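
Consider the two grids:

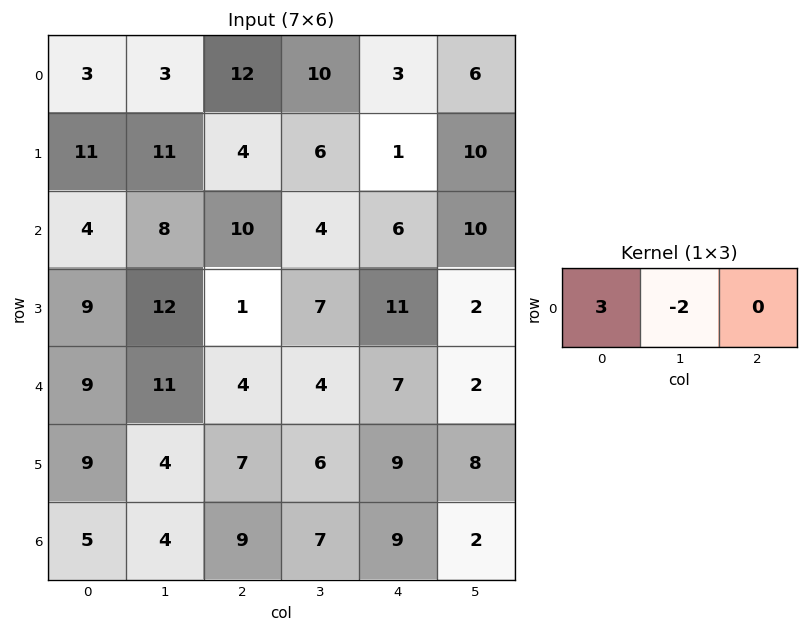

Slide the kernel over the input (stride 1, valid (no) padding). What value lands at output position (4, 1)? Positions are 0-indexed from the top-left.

25

The receptive field on the input at this output position is [11 4 4]. Elementwise product with the kernel and sum: 11·3 + 4·-2.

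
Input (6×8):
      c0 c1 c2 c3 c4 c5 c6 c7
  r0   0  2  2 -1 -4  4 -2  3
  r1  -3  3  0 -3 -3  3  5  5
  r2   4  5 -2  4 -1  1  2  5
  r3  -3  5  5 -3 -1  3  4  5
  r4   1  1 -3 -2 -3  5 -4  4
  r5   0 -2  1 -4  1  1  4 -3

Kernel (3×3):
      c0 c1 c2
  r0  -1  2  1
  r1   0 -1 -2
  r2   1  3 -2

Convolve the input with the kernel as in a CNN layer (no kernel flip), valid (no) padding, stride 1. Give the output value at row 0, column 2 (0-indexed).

The receptive field on the input at this output position is [2 -1 -4 / 0 -3 -3 / -2 4 -1]. Elementwise product with the kernel and sum: 2·-1 + -1·2 + -4·1 + -3·-1 + -3·-2 + -2·1 + 4·3 + -1·-2.

13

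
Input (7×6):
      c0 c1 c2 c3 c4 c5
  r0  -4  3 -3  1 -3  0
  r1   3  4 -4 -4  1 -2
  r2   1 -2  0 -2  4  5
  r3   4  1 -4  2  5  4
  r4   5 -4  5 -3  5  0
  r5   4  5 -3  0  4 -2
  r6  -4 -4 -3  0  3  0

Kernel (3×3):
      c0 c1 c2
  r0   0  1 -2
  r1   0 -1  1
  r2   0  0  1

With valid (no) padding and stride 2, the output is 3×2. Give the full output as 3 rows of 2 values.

Output[0,0]: The receptive field on the input at this output position is [-4 3 -3 / 3 4 -4 / 1 -2 0]. Elementwise product with the kernel and sum: 3·1 + -3·-2 + 4·-1 + -4·1 + 0·1.
Output[0,1]: The receptive field on the input at this output position is [-3 1 -3 / -4 -4 1 / 0 -2 4]. Elementwise product with the kernel and sum: 1·1 + -3·-2 + -4·-1 + 1·1 + 4·1.

1 16
-2 -2
-25 -6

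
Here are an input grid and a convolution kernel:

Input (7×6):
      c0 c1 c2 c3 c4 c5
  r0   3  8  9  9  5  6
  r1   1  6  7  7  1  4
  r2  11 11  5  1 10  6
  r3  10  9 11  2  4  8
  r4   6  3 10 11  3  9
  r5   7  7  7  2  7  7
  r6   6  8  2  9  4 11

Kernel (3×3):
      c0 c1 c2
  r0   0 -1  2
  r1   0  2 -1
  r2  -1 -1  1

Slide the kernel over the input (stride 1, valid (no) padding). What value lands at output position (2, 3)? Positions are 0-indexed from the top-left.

-3

The receptive field on the input at this output position is [1 10 6 / 2 4 8 / 11 3 9]. Elementwise product with the kernel and sum: 10·-1 + 6·2 + 4·2 + 8·-1 + 11·-1 + 3·-1 + 9·1.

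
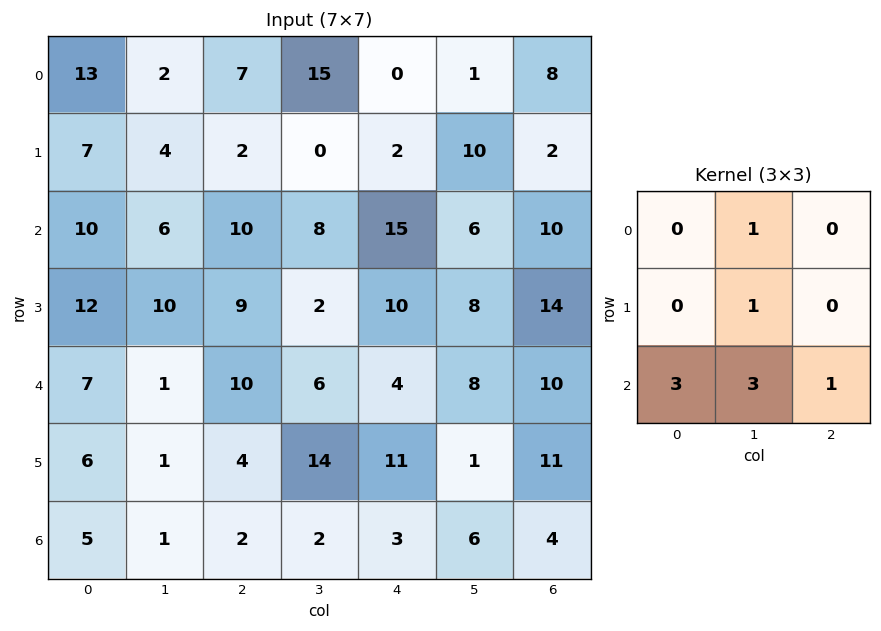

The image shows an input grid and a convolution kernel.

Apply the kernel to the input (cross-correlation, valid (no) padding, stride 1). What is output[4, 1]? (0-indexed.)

The receptive field on the input at this output position is [1 10 6 / 1 4 14 / 1 2 2]. Elementwise product with the kernel and sum: 10·1 + 4·1 + 1·3 + 2·3 + 2·1.

25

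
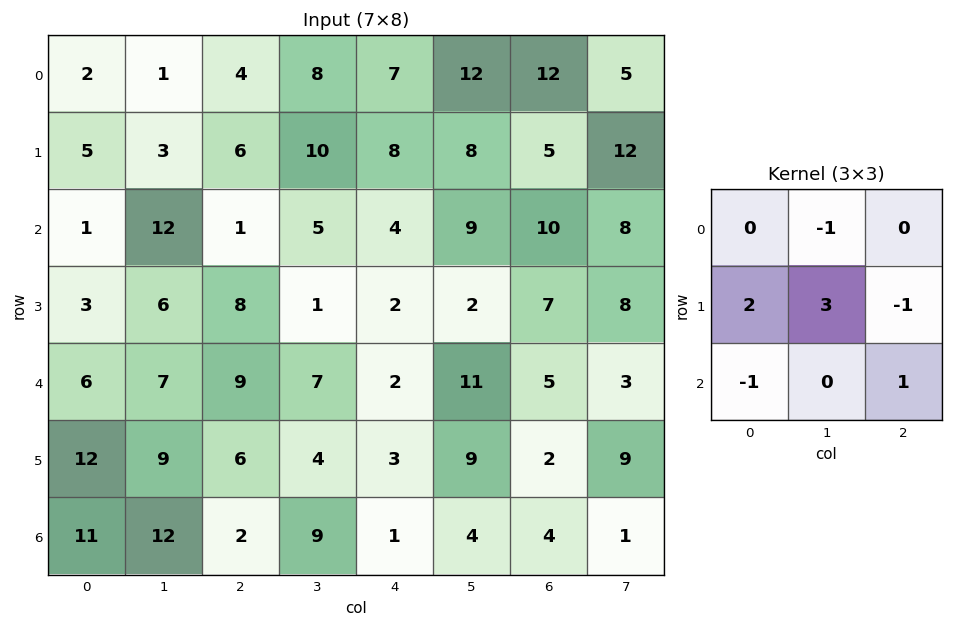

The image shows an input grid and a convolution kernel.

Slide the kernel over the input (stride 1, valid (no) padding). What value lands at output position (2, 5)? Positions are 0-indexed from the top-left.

The receptive field on the input at this output position is [9 10 8 / 2 7 8 / 11 5 3]. Elementwise product with the kernel and sum: 10·-1 + 2·2 + 7·3 + 8·-1 + 11·-1 + 3·1.

-1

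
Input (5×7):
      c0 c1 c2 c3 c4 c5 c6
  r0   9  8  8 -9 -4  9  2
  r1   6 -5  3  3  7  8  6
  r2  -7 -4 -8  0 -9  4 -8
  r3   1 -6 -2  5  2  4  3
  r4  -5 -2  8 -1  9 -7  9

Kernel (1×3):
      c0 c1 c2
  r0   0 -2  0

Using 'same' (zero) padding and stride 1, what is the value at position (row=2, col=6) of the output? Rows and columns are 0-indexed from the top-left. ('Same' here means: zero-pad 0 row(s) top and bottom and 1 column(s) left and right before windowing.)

The receptive field on the zero-padded input at this output position is [4 -8 0]. Elementwise product with the kernel and sum: -8·-2.

16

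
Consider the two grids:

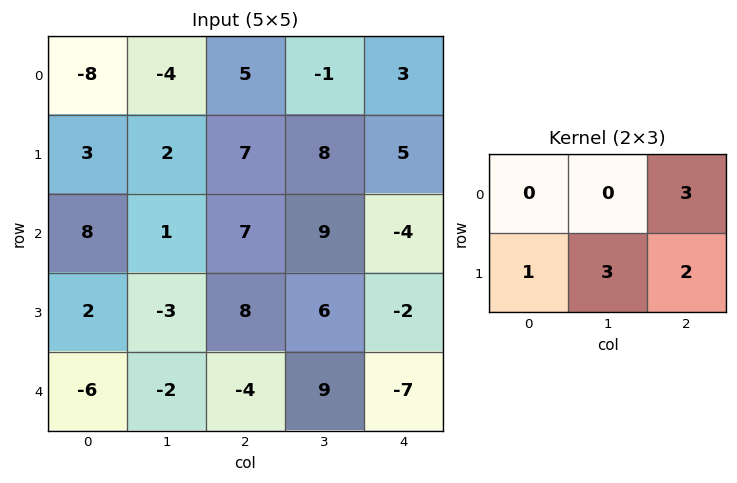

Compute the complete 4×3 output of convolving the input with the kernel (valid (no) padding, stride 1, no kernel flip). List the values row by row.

38 36 50
46 64 41
30 60 10
4 22 3

Output[0,0]: The receptive field on the input at this output position is [-8 -4 5 / 3 2 7]. Elementwise product with the kernel and sum: 5·3 + 3·1 + 2·3 + 7·2.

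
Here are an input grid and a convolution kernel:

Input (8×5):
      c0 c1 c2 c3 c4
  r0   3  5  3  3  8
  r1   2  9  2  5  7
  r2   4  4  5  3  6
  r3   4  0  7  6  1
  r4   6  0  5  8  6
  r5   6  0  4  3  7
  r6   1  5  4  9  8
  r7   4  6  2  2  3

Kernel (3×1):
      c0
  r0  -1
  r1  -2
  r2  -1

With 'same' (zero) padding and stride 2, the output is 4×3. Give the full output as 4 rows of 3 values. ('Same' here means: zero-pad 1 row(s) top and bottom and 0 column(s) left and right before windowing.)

Output[0,0]: The receptive field on the zero-padded input at this output position is [0 / 3 / 2]. Elementwise product with the kernel and sum: 0·-1 + 3·-2 + 2·-1.

-8 -8 -23
-14 -19 -20
-22 -21 -20
-12 -14 -26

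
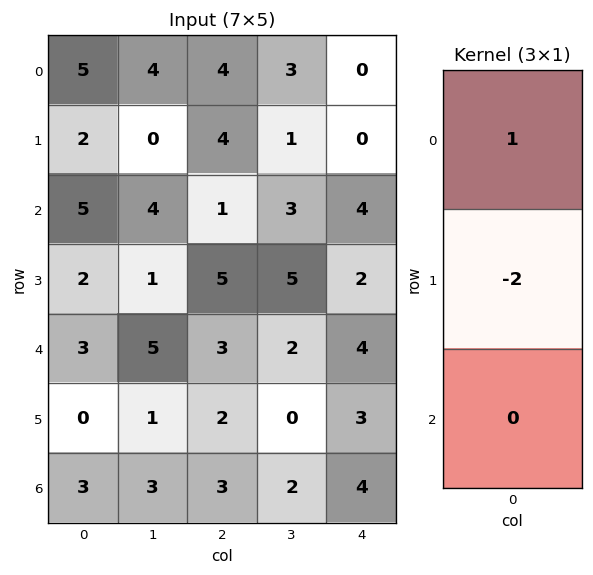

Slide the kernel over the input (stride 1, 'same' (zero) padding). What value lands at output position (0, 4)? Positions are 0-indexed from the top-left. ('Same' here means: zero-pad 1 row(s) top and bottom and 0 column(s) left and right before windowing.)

0

The receptive field on the zero-padded input at this output position is [0 / 0 / 0]. Elementwise product with the kernel and sum: 0·1 + 0·-2.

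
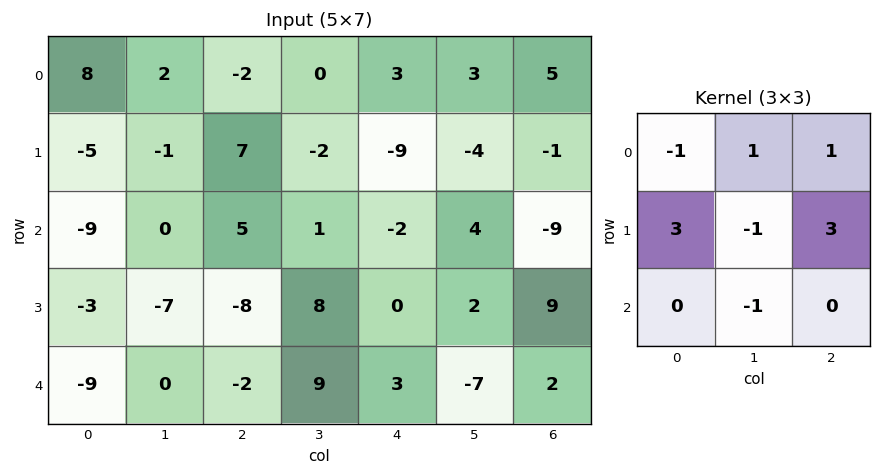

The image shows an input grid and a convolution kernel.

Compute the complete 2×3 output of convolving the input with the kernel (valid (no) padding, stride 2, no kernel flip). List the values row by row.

Output[0,0]: The receptive field on the input at this output position is [8 2 -2 / -5 -1 7 / -9 0 5]. Elementwise product with the kernel and sum: 8·-1 + 2·1 + -2·1 + -5·3 + -1·-1 + 7·3 + 0·-1.

-1 0 -25
-12 -47 29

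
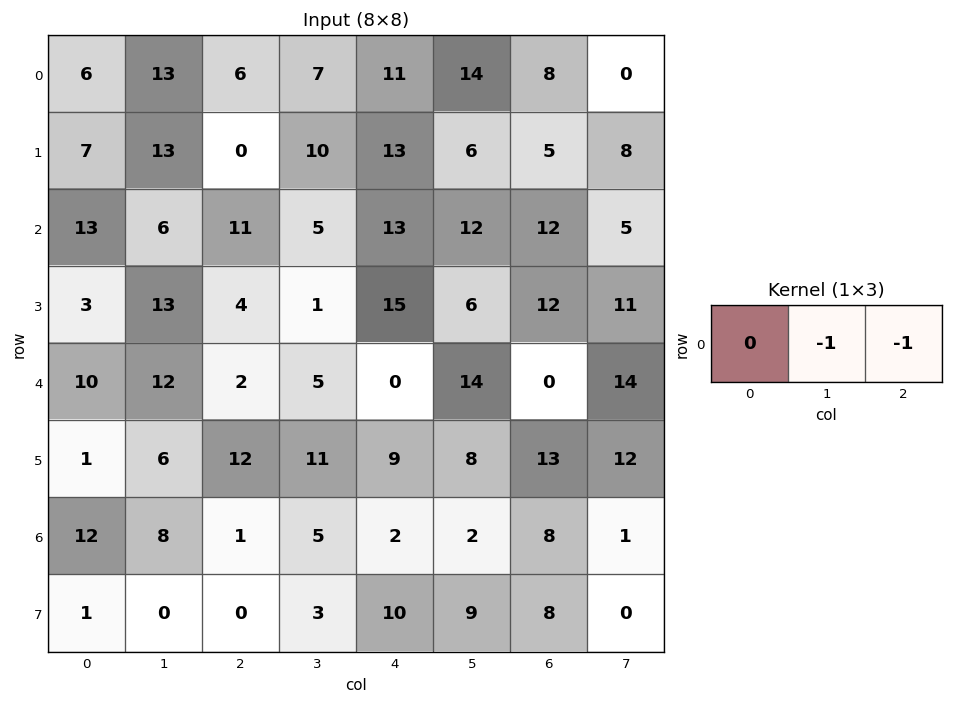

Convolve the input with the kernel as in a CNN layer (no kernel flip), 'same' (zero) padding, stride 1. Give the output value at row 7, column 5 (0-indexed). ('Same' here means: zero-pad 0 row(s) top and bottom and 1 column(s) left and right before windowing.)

-17

The receptive field on the zero-padded input at this output position is [10 9 8]. Elementwise product with the kernel and sum: 9·-1 + 8·-1.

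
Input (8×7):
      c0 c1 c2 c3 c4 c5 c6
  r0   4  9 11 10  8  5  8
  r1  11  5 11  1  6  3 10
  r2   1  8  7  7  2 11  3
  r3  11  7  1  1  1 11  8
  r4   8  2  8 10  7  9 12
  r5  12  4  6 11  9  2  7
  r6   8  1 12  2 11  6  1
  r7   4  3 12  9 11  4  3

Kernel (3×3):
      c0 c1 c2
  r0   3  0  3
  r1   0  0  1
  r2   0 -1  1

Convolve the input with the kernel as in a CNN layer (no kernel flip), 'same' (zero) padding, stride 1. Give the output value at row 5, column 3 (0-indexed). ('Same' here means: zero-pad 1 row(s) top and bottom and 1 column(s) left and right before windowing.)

63

The receptive field on the zero-padded input at this output position is [8 10 7 / 6 11 9 / 12 2 11]. Elementwise product with the kernel and sum: 8·3 + 7·3 + 9·1 + 2·-1 + 11·1.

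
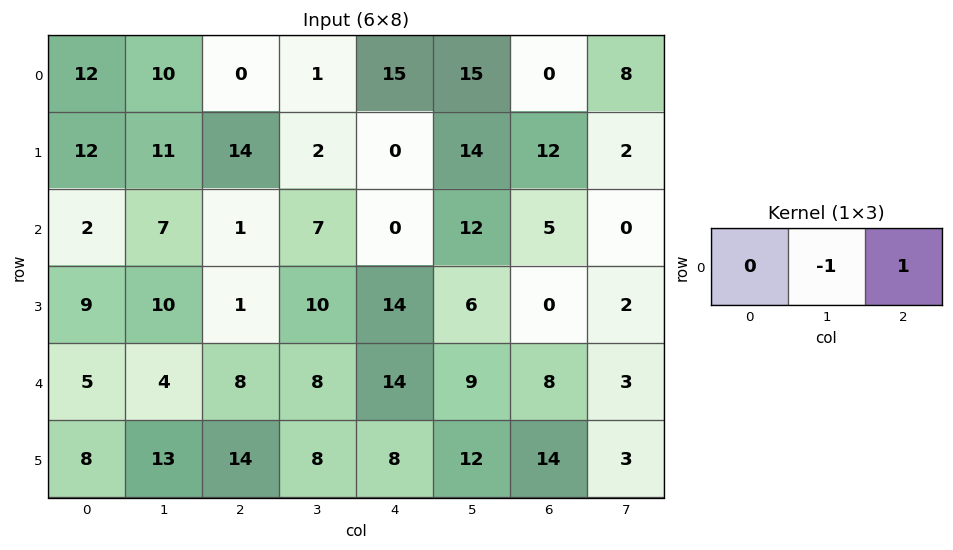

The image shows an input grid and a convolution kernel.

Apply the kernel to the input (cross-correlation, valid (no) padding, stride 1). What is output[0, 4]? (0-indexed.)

The receptive field on the input at this output position is [15 15 0]. Elementwise product with the kernel and sum: 15·-1 + 0·1.

-15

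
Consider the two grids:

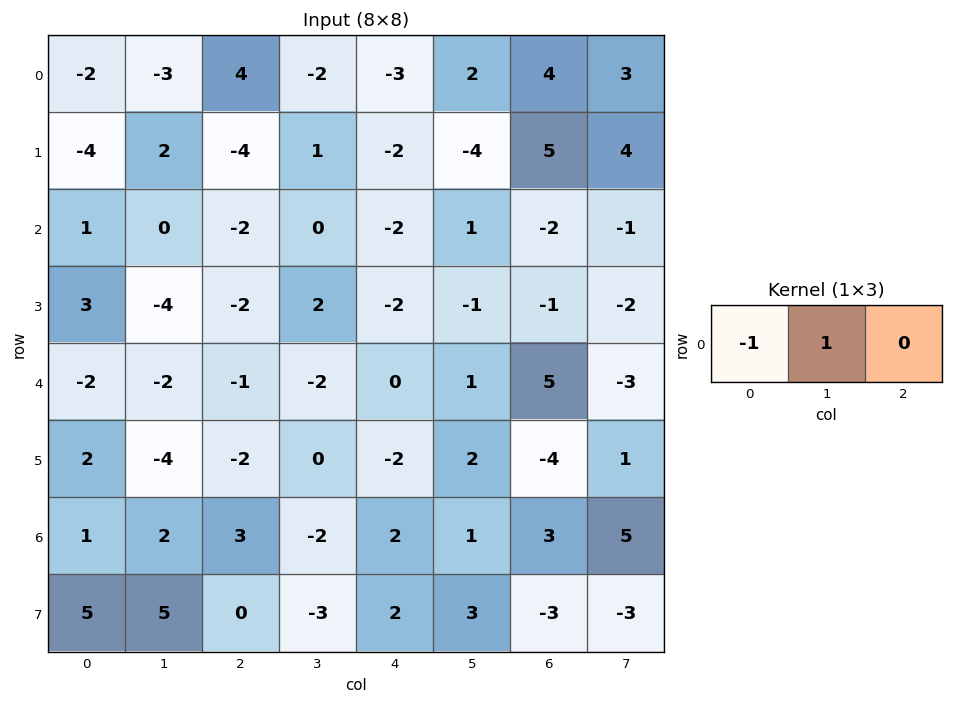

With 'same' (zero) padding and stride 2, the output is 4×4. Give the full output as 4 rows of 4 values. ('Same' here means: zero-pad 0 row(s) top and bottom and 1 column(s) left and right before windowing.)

-2 7 -1 2
1 -2 -2 -3
-2 1 2 4
1 1 4 2

Output[0,0]: The receptive field on the zero-padded input at this output position is [0 -2 -3]. Elementwise product with the kernel and sum: 0·-1 + -2·1.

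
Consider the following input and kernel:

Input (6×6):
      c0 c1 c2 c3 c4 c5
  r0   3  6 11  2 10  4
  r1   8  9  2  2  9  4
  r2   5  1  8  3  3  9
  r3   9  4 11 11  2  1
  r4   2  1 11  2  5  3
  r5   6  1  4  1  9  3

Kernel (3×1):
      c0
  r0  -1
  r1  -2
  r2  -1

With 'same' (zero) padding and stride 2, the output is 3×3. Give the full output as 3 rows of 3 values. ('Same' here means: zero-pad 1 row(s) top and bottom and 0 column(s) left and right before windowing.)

Output[0,0]: The receptive field on the zero-padded input at this output position is [0 / 3 / 8]. Elementwise product with the kernel and sum: 0·-1 + 3·-2 + 8·-1.

-14 -24 -29
-27 -29 -17
-19 -37 -21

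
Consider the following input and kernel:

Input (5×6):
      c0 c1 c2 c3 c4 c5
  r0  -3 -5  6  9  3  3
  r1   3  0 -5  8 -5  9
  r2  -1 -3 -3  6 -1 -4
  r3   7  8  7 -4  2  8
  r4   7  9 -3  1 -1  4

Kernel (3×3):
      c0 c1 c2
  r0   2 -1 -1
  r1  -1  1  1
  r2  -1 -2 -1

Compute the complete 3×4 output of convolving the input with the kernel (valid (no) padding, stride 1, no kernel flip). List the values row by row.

-5 -19 0 8
-24 -15 -6 -7
-10 -18 -18 28

Output[0,0]: The receptive field on the input at this output position is [-3 -5 6 / 3 0 -5 / -1 -3 -3]. Elementwise product with the kernel and sum: -3·2 + -5·-1 + 6·-1 + 3·-1 + 0·1 + -5·1 + -1·-1 + -3·-2 + -3·-1.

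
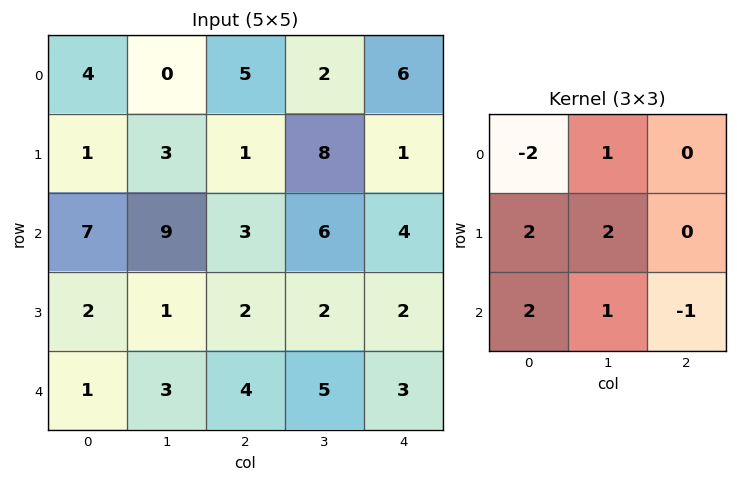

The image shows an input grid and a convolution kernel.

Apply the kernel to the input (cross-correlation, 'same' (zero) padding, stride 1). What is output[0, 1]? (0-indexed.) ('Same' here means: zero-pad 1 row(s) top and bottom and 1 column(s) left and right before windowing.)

12

The receptive field on the zero-padded input at this output position is [0 0 0 / 4 0 5 / 1 3 1]. Elementwise product with the kernel and sum: 0·-2 + 0·1 + 4·2 + 0·2 + 1·2 + 3·1 + 1·-1.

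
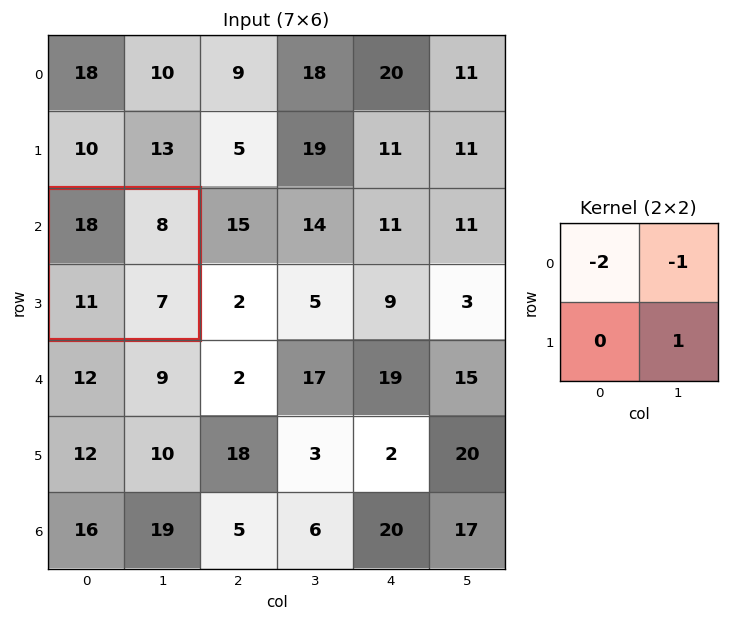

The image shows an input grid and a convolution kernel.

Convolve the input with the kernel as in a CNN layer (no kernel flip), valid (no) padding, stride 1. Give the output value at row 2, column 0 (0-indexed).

The receptive field on the input at this output position is [18 8 / 11 7]. Elementwise product with the kernel and sum: 18·-2 + 8·-1 + 7·1.

-37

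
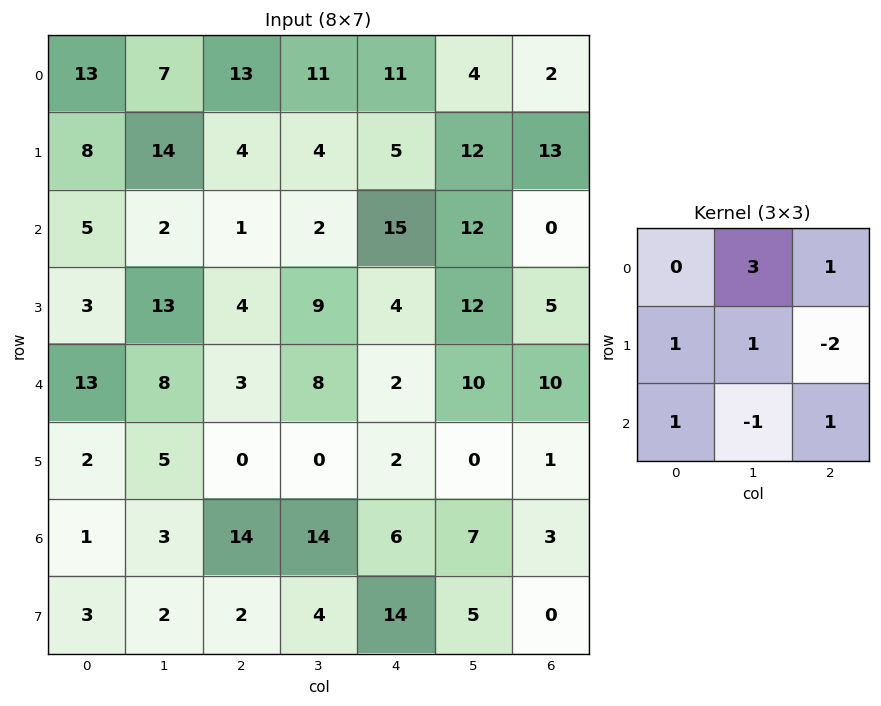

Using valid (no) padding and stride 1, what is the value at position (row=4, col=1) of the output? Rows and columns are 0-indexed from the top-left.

25

The receptive field on the input at this output position is [8 3 8 / 5 0 0 / 3 14 14]. Elementwise product with the kernel and sum: 3·3 + 8·1 + 5·1 + 0·1 + 0·-2 + 3·1 + 14·-1 + 14·1.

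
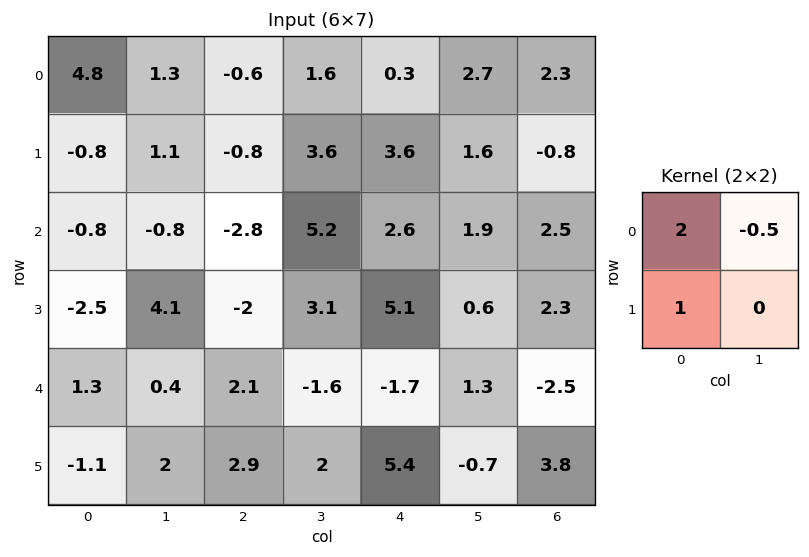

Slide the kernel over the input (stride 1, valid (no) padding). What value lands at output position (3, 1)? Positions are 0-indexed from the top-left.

9.6

The receptive field on the input at this output position is [4.1 -2 / 0.4 2.1]. Elementwise product with the kernel and sum: 4.1·2 + -2·-0.5 + 0.4·1.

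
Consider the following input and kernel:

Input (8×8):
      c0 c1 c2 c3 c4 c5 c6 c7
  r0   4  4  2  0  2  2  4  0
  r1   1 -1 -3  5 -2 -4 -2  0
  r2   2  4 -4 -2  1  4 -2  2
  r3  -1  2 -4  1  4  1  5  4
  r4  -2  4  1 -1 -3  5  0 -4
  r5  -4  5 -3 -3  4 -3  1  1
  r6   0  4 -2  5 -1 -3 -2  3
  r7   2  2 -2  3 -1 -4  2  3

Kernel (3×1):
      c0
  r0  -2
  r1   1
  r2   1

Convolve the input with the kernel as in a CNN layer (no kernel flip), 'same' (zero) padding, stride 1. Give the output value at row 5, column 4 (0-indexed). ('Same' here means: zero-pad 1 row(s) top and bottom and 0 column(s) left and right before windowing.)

9

The receptive field on the zero-padded input at this output position is [-3 / 4 / -1]. Elementwise product with the kernel and sum: -3·-2 + 4·1 + -1·1.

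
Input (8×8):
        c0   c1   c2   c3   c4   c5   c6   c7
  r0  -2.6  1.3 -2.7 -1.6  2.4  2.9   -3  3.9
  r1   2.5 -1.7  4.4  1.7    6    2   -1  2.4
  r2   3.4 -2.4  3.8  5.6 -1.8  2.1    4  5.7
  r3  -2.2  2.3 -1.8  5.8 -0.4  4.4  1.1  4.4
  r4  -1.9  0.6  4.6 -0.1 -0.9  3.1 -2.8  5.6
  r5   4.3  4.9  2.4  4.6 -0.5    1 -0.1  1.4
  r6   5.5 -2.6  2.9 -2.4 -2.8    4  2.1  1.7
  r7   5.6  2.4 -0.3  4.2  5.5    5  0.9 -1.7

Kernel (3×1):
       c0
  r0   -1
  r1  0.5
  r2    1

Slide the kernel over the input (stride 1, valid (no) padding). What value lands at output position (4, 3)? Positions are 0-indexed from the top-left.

0

The receptive field on the input at this output position is [-0.1 / 4.6 / -2.4]. Elementwise product with the kernel and sum: -0.1·-1 + 4.6·0.5 + -2.4·1.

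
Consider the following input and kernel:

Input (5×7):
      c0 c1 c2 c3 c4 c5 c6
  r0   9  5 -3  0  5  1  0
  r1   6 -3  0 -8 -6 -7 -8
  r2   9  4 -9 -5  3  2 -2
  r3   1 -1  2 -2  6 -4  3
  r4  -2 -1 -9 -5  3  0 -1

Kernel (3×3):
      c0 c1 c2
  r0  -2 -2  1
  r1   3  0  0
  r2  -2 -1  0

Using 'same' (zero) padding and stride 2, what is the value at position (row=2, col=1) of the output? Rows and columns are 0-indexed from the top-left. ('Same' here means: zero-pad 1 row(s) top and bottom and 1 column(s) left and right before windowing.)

The receptive field on the zero-padded input at this output position is [-1 2 -2 / -1 -9 -5 / 0 0 0]. Elementwise product with the kernel and sum: -1·-2 + 2·-2 + -2·1 + -1·3 + 0·-2 + 0·-1.

-7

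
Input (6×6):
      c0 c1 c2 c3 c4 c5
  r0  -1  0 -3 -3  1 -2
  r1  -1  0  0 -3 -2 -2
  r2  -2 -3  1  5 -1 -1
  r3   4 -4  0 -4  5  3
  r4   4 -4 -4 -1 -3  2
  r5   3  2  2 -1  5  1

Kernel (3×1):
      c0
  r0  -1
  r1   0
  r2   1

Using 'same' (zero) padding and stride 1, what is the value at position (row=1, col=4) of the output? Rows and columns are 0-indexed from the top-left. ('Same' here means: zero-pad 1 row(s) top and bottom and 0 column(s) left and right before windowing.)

-2

The receptive field on the zero-padded input at this output position is [1 / -2 / -1]. Elementwise product with the kernel and sum: 1·-1 + -1·1.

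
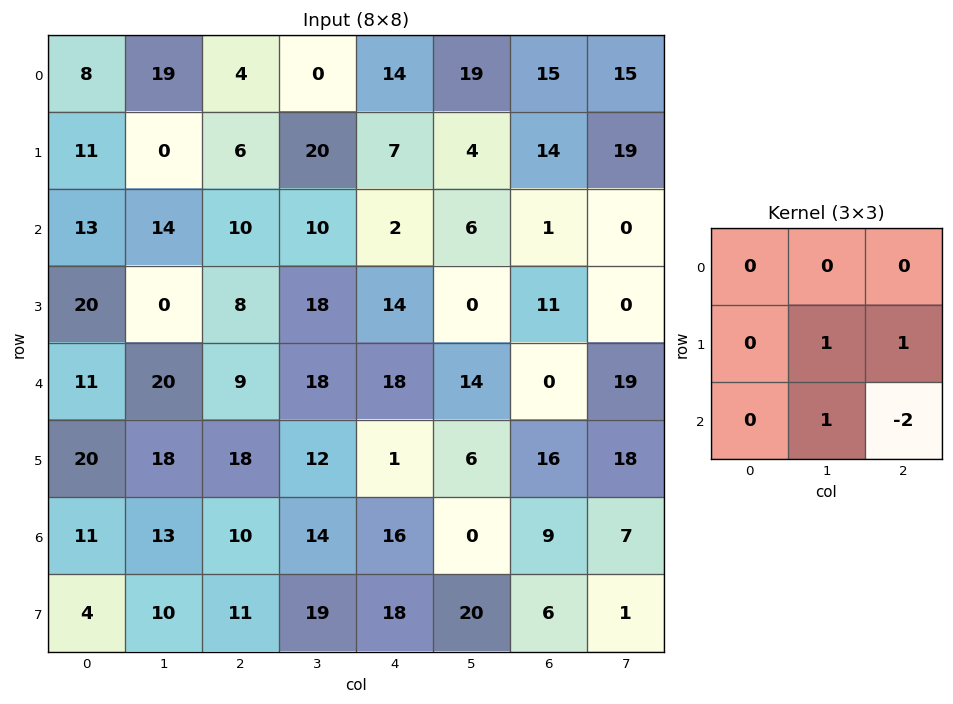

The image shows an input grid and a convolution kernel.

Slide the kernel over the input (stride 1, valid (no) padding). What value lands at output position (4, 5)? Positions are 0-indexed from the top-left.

The receptive field on the input at this output position is [14 0 19 / 6 16 18 / 0 9 7]. Elementwise product with the kernel and sum: 16·1 + 18·1 + 9·1 + 7·-2.

29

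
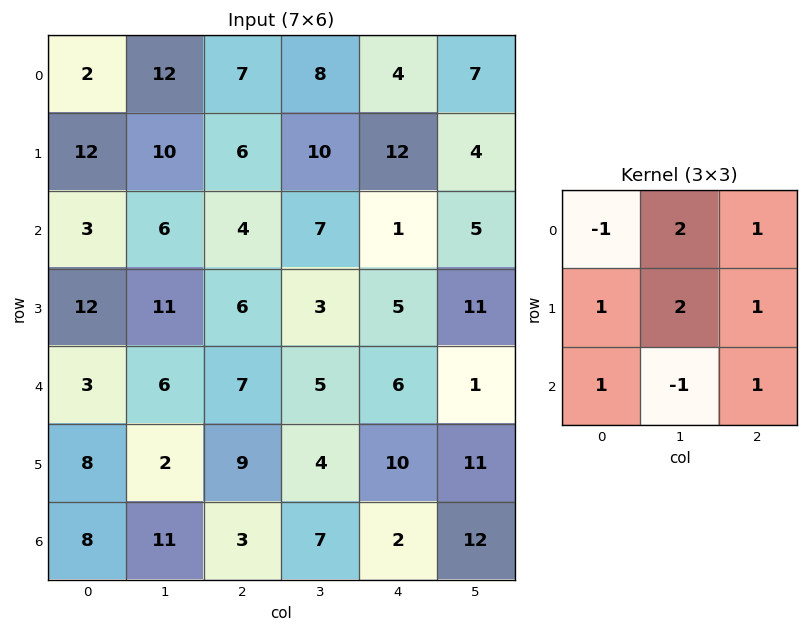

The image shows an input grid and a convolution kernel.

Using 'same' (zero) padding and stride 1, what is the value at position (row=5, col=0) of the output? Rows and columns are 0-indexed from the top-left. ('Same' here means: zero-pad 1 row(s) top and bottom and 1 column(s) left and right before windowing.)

The receptive field on the zero-padded input at this output position is [0 3 6 / 0 8 2 / 0 8 11]. Elementwise product with the kernel and sum: 0·-1 + 3·2 + 6·1 + 0·1 + 8·2 + 2·1 + 0·1 + 8·-1 + 11·1.

33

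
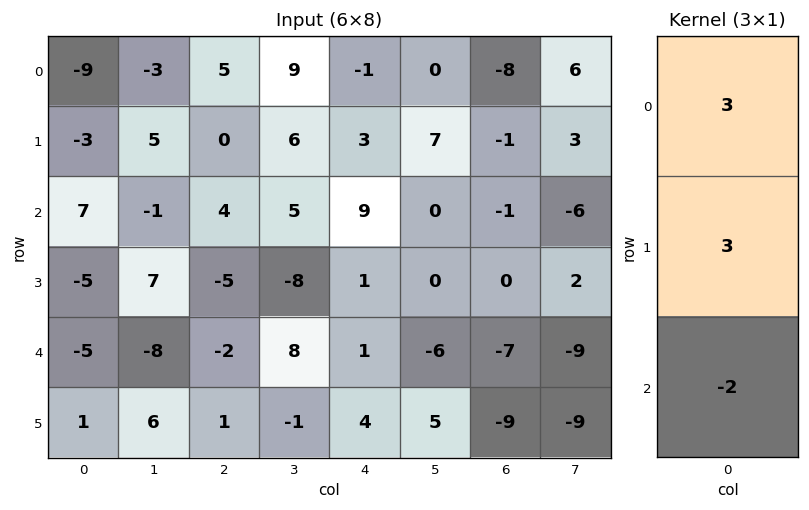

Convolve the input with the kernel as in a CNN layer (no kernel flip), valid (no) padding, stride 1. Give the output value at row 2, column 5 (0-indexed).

12

The receptive field on the input at this output position is [0 / 0 / -6]. Elementwise product with the kernel and sum: 0·3 + 0·3 + -6·-2.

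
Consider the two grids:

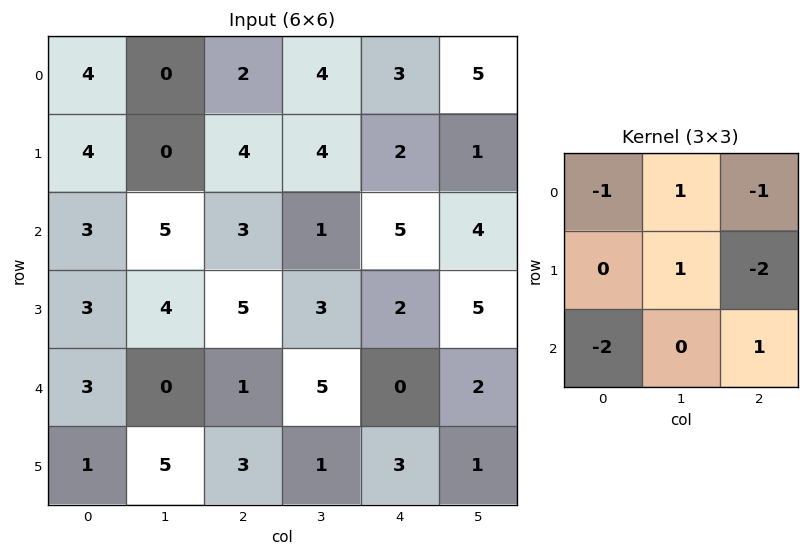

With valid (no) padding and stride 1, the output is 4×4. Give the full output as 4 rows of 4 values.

Output[0,0]: The receptive field on the input at this output position is [4 0 2 / 4 0 4 / 3 5 3]. Elementwise product with the kernel and sum: 4·-1 + 0·1 + 2·-1 + 0·1 + 4·-2 + 3·-2 + 3·1.

-17 -15 -2 -4
-10 -4 -19 -7
-12 1 -10 -16
-5 -20 -2 -11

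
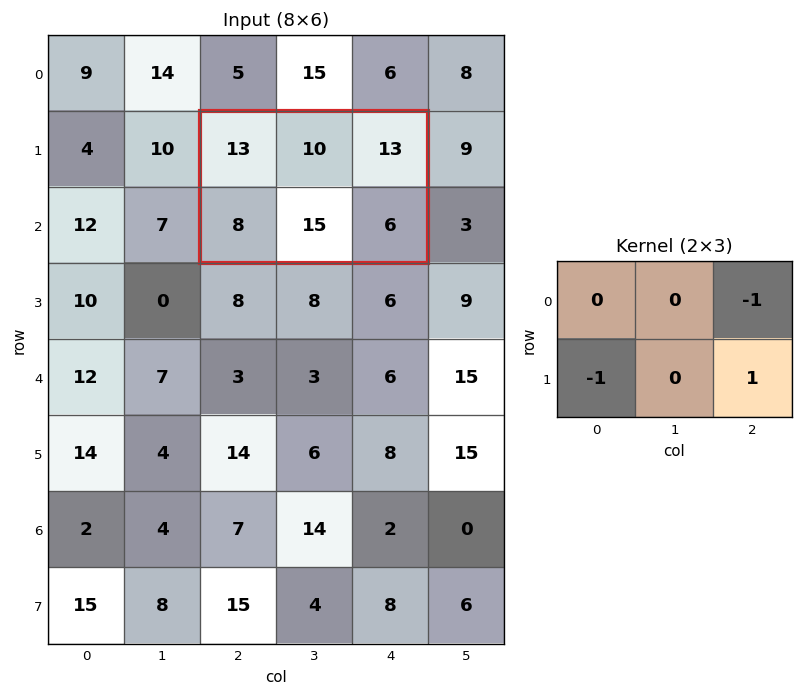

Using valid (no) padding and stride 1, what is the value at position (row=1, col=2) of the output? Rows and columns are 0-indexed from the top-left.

The receptive field on the input at this output position is [13 10 13 / 8 15 6]. Elementwise product with the kernel and sum: 13·-1 + 8·-1 + 6·1.

-15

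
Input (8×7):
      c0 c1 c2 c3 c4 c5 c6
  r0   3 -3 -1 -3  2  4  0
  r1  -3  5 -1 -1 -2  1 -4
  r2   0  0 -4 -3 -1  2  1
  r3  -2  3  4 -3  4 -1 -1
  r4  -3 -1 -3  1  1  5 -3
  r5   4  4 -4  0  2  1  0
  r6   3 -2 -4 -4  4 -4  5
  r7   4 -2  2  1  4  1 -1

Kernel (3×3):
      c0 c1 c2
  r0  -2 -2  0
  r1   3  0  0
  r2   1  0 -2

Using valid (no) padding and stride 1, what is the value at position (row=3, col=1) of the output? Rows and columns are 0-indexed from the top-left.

The receptive field on the input at this output position is [3 4 -3 / -1 -3 1 / 4 -4 0]. Elementwise product with the kernel and sum: 3·-2 + 4·-2 + -1·3 + 4·1 + 0·-2.

-13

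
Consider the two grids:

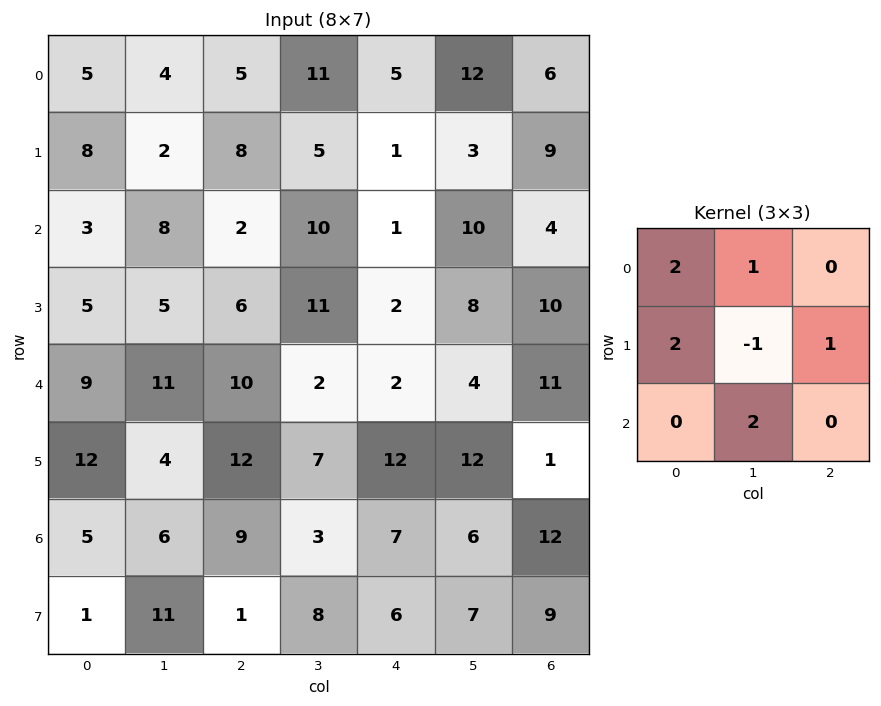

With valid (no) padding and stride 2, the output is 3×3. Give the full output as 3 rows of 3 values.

Output[0,0]: The receptive field on the input at this output position is [5 4 5 / 8 2 8 / 3 8 2]. Elementwise product with the kernel and sum: 5·2 + 4·1 + 8·2 + 2·-1 + 8·1 + 8·2.
Output[0,1]: The receptive field on the input at this output position is [5 11 5 / 8 5 1 / 2 10 1]. Elementwise product with the kernel and sum: 5·2 + 11·1 + 8·2 + 5·-1 + 1·1 + 10·2.

52 53 50
47 21 26
73 57 33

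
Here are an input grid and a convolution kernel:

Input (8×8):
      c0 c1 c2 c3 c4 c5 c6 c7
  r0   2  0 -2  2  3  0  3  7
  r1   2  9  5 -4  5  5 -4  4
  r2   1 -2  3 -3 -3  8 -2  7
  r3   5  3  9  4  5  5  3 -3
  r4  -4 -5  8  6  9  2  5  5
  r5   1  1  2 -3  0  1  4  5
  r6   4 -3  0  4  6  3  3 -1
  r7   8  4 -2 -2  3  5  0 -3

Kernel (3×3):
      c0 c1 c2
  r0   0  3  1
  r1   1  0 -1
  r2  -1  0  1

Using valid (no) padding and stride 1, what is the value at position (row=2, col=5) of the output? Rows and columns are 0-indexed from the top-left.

12

The receptive field on the input at this output position is [8 -2 7 / 5 3 -3 / 2 5 5]. Elementwise product with the kernel and sum: -2·3 + 7·1 + 5·1 + -3·-1 + 2·-1 + 5·1.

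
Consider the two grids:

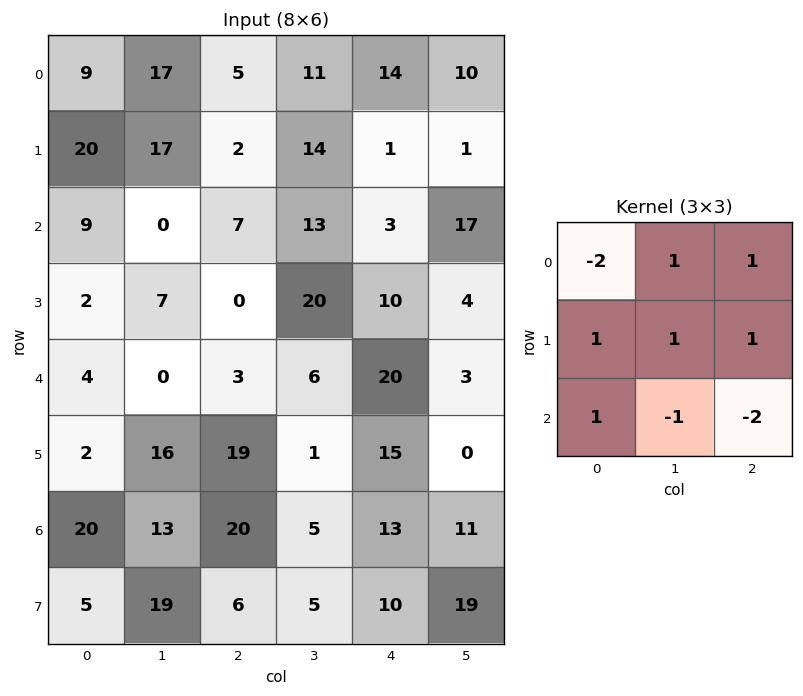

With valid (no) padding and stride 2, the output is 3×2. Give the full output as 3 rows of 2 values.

38 20
-4 -11
-1 44

Output[0,0]: The receptive field on the input at this output position is [9 17 5 / 20 17 2 / 9 0 7]. Elementwise product with the kernel and sum: 9·-2 + 17·1 + 5·1 + 20·1 + 17·1 + 2·1 + 9·1 + 0·-1 + 7·-2.
Output[0,1]: The receptive field on the input at this output position is [5 11 14 / 2 14 1 / 7 13 3]. Elementwise product with the kernel and sum: 5·-2 + 11·1 + 14·1 + 2·1 + 14·1 + 1·1 + 7·1 + 13·-1 + 3·-2.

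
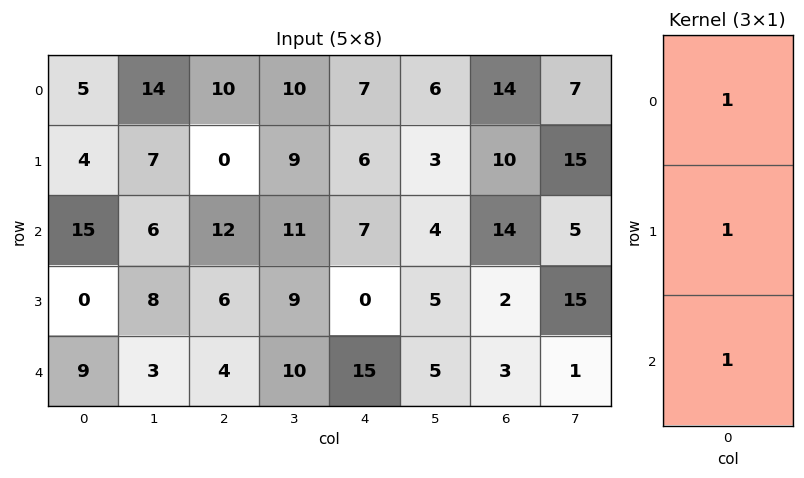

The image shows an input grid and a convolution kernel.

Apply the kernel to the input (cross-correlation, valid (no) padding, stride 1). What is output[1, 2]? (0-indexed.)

18

The receptive field on the input at this output position is [0 / 12 / 6]. Elementwise product with the kernel and sum: 0·1 + 12·1 + 6·1.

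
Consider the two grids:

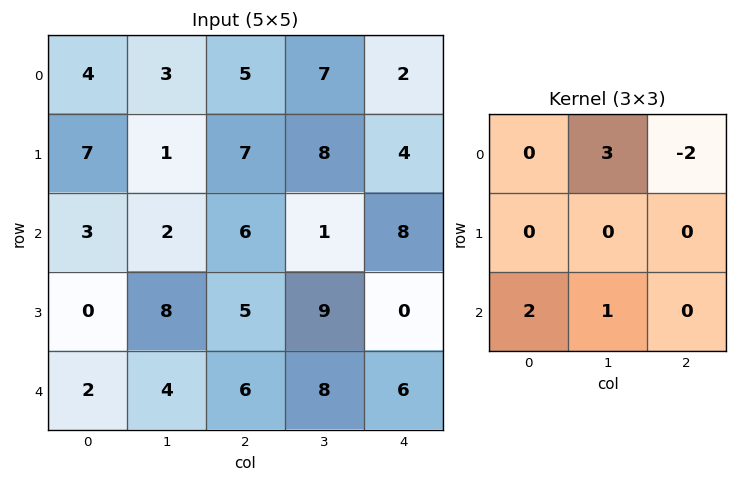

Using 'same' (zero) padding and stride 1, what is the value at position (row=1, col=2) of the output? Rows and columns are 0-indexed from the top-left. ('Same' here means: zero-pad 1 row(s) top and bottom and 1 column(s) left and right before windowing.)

11

The receptive field on the zero-padded input at this output position is [3 5 7 / 1 7 8 / 2 6 1]. Elementwise product with the kernel and sum: 5·3 + 7·-2 + 2·2 + 6·1.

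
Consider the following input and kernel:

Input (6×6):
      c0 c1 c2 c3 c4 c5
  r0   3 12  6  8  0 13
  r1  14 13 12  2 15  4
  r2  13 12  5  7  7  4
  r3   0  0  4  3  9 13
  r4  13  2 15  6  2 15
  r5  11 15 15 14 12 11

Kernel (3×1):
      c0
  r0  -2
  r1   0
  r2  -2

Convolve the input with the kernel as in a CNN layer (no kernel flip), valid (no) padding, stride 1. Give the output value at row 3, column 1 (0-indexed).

The receptive field on the input at this output position is [0 / 2 / 15]. Elementwise product with the kernel and sum: 0·-2 + 15·-2.

-30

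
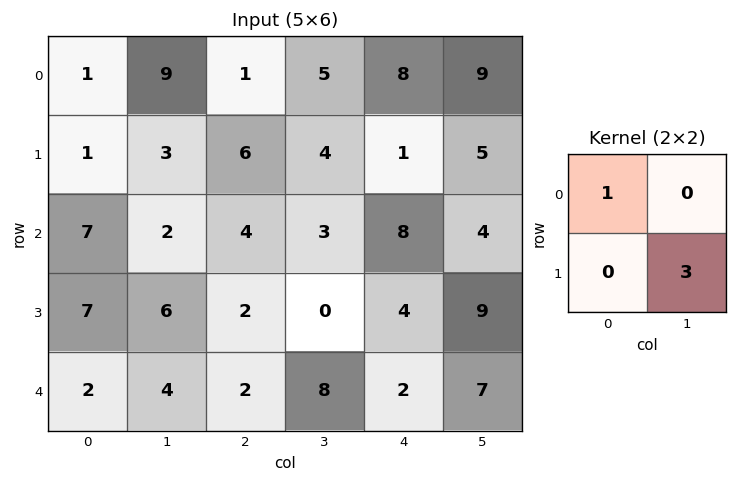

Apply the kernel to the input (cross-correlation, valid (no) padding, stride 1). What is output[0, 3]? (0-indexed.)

8

The receptive field on the input at this output position is [5 8 / 4 1]. Elementwise product with the kernel and sum: 5·1 + 1·3.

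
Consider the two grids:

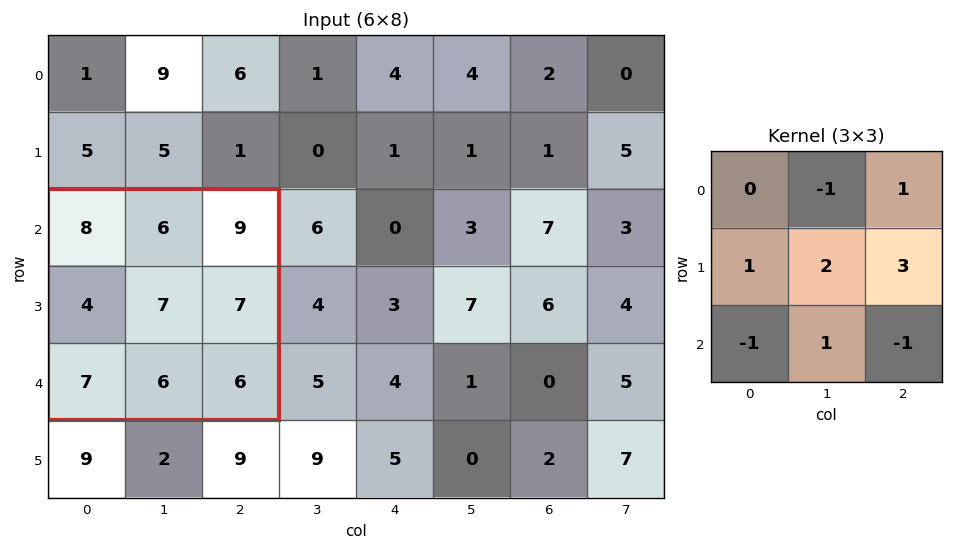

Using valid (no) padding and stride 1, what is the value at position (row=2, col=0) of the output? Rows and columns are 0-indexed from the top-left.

35

The receptive field on the input at this output position is [8 6 9 / 4 7 7 / 7 6 6]. Elementwise product with the kernel and sum: 6·-1 + 9·1 + 4·1 + 7·2 + 7·3 + 7·-1 + 6·1 + 6·-1.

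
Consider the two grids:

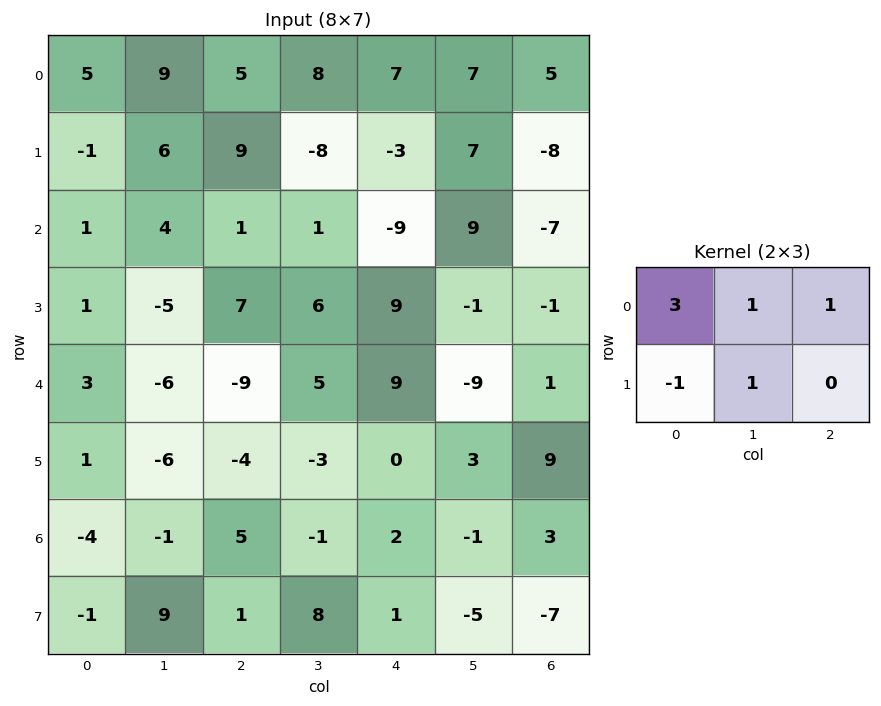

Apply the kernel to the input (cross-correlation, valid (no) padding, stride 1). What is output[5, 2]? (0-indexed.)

The receptive field on the input at this output position is [-4 -3 0 / 5 -1 2]. Elementwise product with the kernel and sum: -4·3 + -3·1 + 0·1 + 5·-1 + -1·1.

-21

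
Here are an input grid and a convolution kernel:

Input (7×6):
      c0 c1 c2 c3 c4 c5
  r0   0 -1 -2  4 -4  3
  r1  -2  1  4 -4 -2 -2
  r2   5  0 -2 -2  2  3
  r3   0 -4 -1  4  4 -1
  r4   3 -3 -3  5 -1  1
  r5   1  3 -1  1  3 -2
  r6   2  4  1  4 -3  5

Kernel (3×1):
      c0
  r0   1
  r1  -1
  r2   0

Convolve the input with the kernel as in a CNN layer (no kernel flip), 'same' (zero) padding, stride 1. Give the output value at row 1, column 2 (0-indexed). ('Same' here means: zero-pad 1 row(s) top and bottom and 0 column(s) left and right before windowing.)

-6

The receptive field on the zero-padded input at this output position is [-2 / 4 / -2]. Elementwise product with the kernel and sum: -2·1 + 4·-1.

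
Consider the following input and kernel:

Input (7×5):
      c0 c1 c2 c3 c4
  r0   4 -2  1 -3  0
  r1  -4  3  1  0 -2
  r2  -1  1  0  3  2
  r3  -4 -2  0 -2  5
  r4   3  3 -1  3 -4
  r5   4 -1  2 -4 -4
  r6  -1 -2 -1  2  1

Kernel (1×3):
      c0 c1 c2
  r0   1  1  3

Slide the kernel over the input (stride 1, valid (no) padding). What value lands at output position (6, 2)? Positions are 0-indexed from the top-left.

4

The receptive field on the input at this output position is [-1 2 1]. Elementwise product with the kernel and sum: -1·1 + 2·1 + 1·3.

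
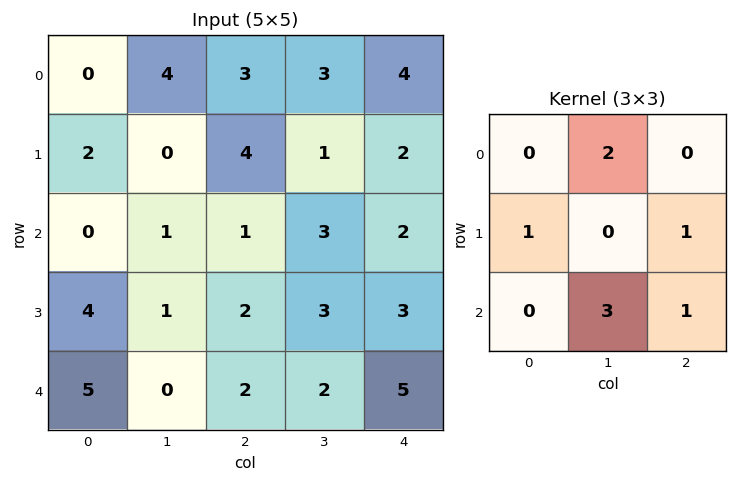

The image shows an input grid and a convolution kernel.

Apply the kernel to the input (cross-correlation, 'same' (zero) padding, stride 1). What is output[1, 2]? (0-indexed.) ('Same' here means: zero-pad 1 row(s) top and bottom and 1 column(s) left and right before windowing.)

The receptive field on the zero-padded input at this output position is [4 3 3 / 0 4 1 / 1 1 3]. Elementwise product with the kernel and sum: 3·2 + 0·1 + 1·1 + 1·3 + 3·1.

13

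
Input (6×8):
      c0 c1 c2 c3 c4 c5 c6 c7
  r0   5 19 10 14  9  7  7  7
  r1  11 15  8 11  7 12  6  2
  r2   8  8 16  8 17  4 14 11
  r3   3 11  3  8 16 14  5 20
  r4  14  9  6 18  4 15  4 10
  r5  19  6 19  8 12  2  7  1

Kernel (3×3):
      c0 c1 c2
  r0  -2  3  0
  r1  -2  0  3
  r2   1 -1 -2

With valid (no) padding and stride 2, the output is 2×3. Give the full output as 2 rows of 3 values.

17 1 -8
4 14 -58

Output[0,0]: The receptive field on the input at this output position is [5 19 10 / 11 15 8 / 8 8 16]. Elementwise product with the kernel and sum: 5·-2 + 19·3 + 11·-2 + 8·3 + 8·1 + 8·-1 + 16·-2.
Output[0,1]: The receptive field on the input at this output position is [10 14 9 / 8 11 7 / 16 8 17]. Elementwise product with the kernel and sum: 10·-2 + 14·3 + 8·-2 + 7·3 + 16·1 + 8·-1 + 17·-2.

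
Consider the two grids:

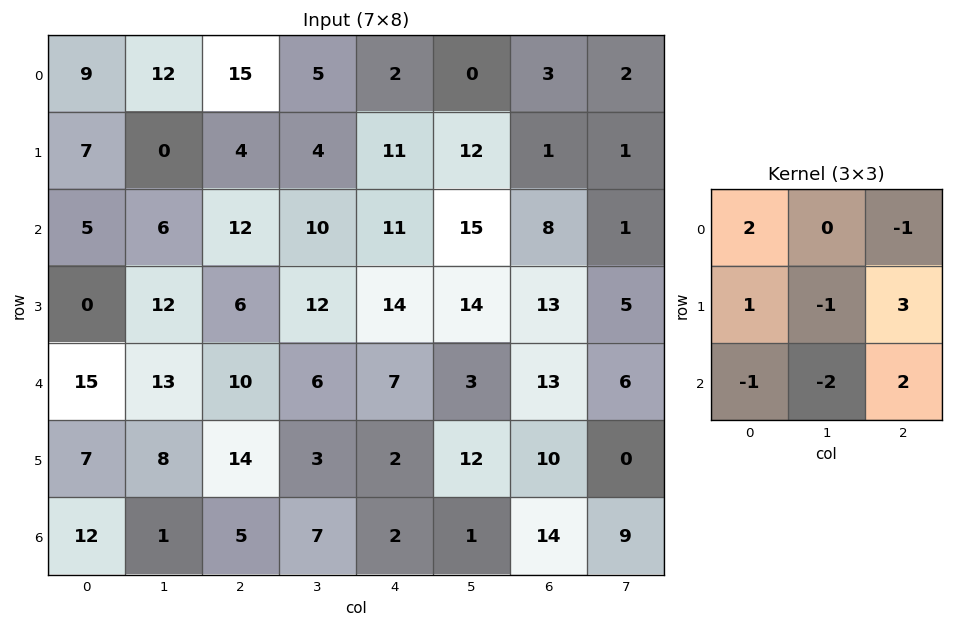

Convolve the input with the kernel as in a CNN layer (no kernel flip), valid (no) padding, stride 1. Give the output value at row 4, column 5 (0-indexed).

-9

The receptive field on the input at this output position is [3 13 6 / 12 10 0 / 1 14 9]. Elementwise product with the kernel and sum: 3·2 + 6·-1 + 12·1 + 10·-1 + 0·3 + 1·-1 + 14·-2 + 9·2.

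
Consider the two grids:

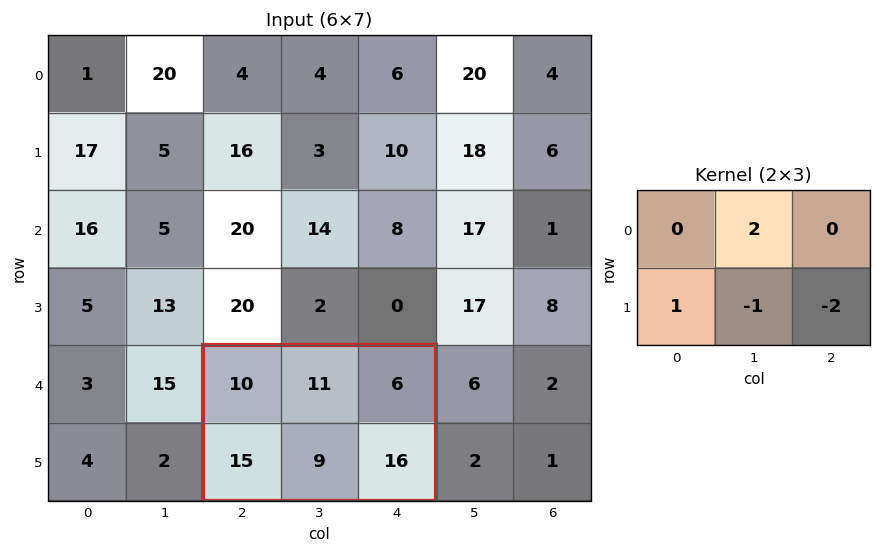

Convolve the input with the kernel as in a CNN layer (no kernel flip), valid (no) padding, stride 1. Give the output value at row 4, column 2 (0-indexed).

The receptive field on the input at this output position is [10 11 6 / 15 9 16]. Elementwise product with the kernel and sum: 11·2 + 15·1 + 9·-1 + 16·-2.

-4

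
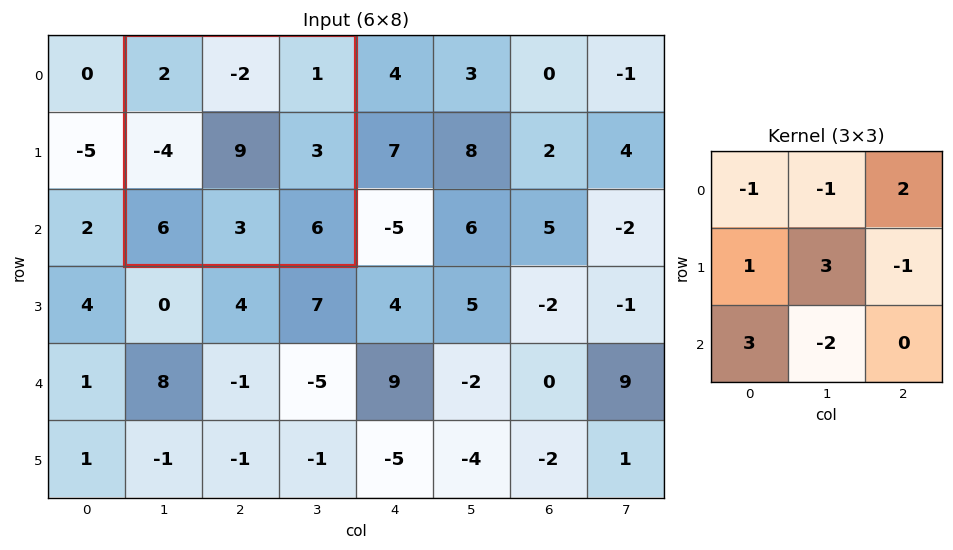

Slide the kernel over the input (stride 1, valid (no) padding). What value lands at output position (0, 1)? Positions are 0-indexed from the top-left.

34

The receptive field on the input at this output position is [2 -2 1 / -4 9 3 / 6 3 6]. Elementwise product with the kernel and sum: 2·-1 + -2·-1 + 1·2 + -4·1 + 9·3 + 3·-1 + 6·3 + 3·-2.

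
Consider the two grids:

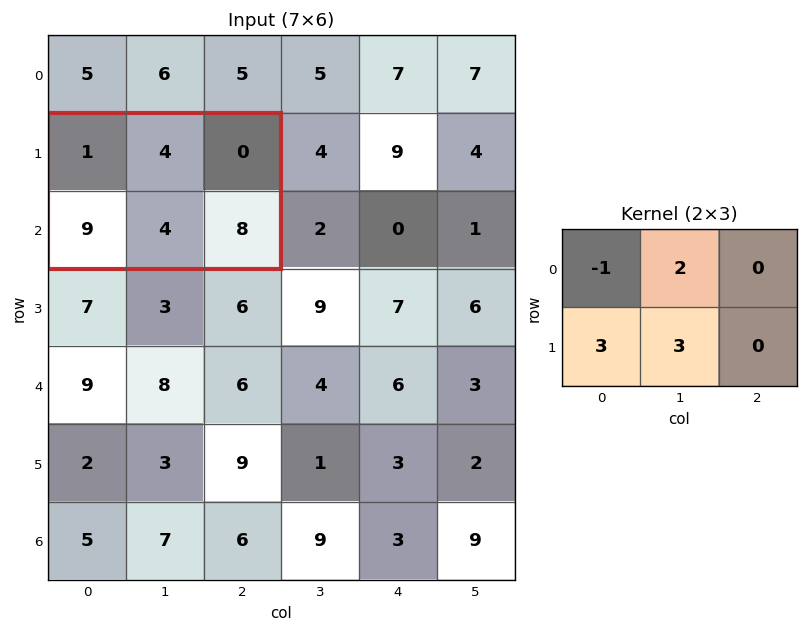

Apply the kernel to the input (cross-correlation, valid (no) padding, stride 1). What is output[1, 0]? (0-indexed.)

The receptive field on the input at this output position is [1 4 0 / 9 4 8]. Elementwise product with the kernel and sum: 1·-1 + 4·2 + 9·3 + 4·3.

46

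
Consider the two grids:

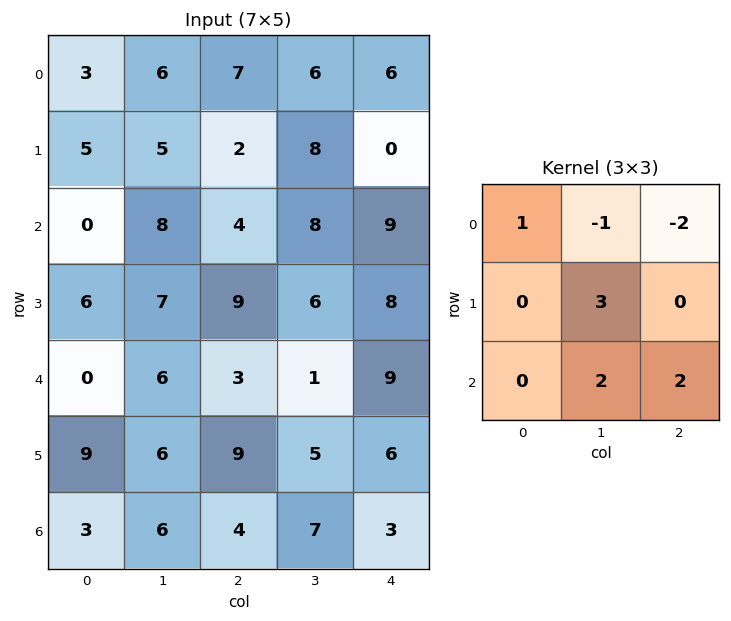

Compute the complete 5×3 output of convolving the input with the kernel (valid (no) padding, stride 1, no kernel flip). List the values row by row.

Output[0,0]: The receptive field on the input at this output position is [3 6 7 / 5 5 2 / 0 8 4]. Elementwise product with the kernel and sum: 3·1 + 6·-1 + 7·-2 + 5·3 + 8·2 + 4·2.
Output[0,1]: The receptive field on the input at this output position is [6 7 6 / 5 2 8 / 8 4 8]. Elementwise product with the kernel and sum: 6·1 + 7·-1 + 6·-2 + 2·3 + 4·2 + 8·2.

22 17 47
52 29 46
23 23 16
29 23 12
26 50 19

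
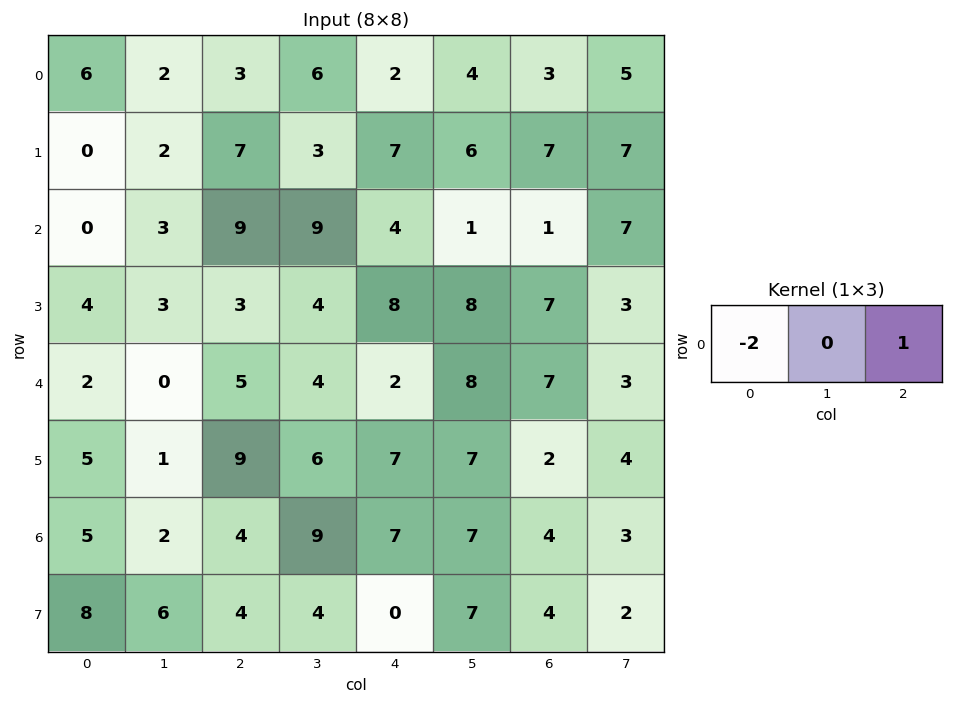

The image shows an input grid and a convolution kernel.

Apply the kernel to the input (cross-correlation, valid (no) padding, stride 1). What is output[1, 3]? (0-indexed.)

0

The receptive field on the input at this output position is [3 7 6]. Elementwise product with the kernel and sum: 3·-2 + 6·1.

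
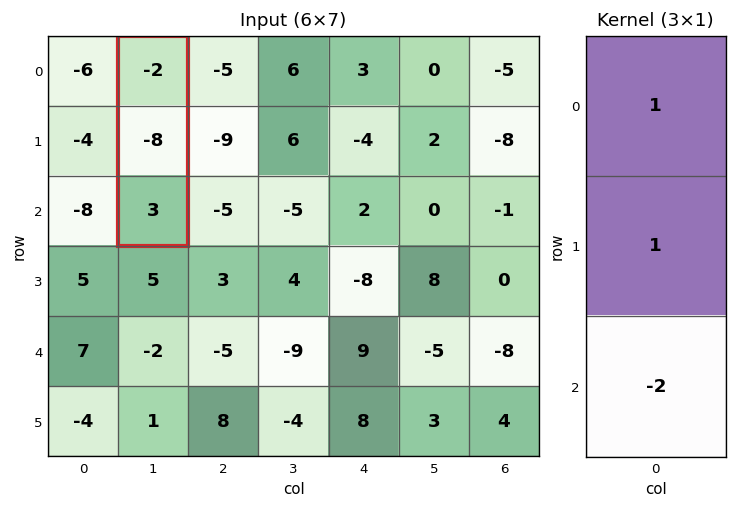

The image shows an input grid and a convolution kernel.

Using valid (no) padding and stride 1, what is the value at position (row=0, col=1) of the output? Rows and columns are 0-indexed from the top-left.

-16

The receptive field on the input at this output position is [-2 / -8 / 3]. Elementwise product with the kernel and sum: -2·1 + -8·1 + 3·-2.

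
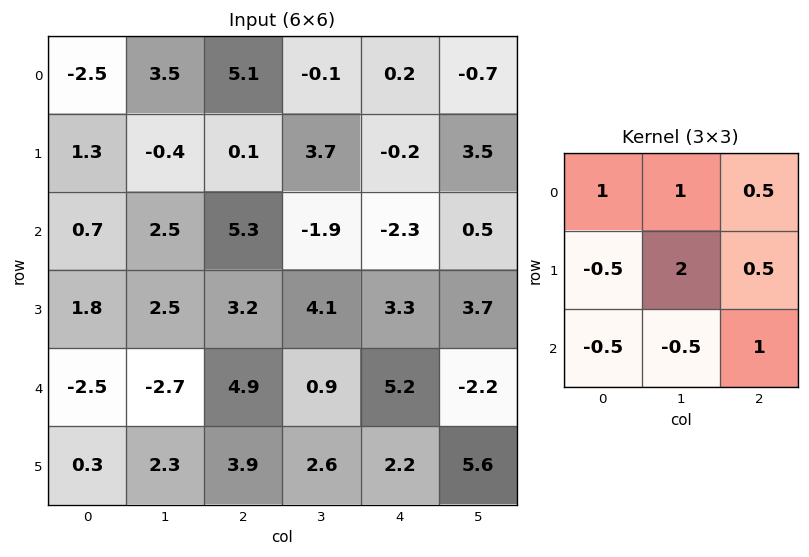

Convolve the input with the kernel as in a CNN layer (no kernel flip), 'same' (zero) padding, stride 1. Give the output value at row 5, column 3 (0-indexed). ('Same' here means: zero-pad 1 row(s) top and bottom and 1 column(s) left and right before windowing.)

12.75

The receptive field on the zero-padded input at this output position is [4.9 0.9 5.2 / 3.9 2.6 2.2 / 0 0 0]. Elementwise product with the kernel and sum: 4.9·1 + 0.9·1 + 5.2·0.5 + 3.9·-0.5 + 2.6·2 + 2.2·0.5 + 0·-0.5 + 0·-0.5 + 0·1.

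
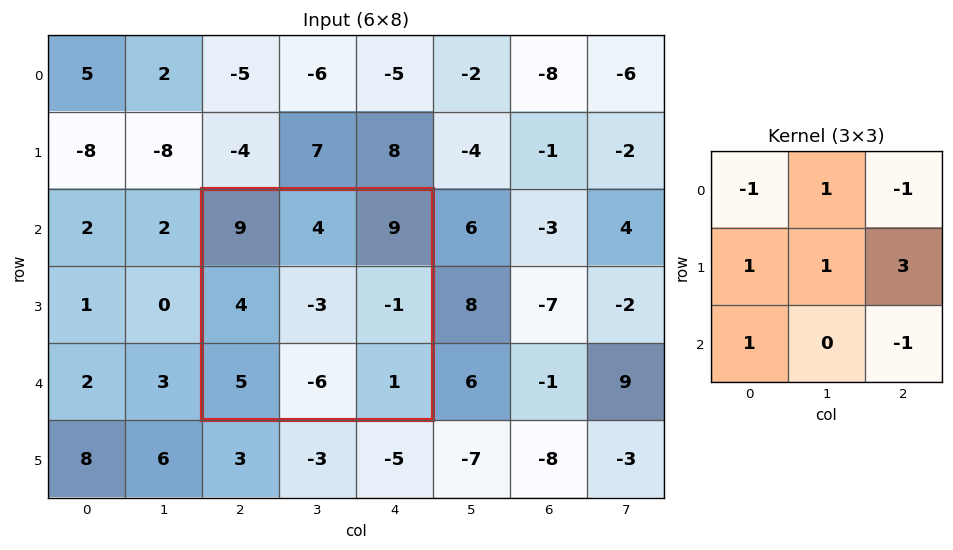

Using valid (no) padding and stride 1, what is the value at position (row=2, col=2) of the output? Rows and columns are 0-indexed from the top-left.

-12

The receptive field on the input at this output position is [9 4 9 / 4 -3 -1 / 5 -6 1]. Elementwise product with the kernel and sum: 9·-1 + 4·1 + 9·-1 + 4·1 + -3·1 + -1·3 + 5·1 + 1·-1.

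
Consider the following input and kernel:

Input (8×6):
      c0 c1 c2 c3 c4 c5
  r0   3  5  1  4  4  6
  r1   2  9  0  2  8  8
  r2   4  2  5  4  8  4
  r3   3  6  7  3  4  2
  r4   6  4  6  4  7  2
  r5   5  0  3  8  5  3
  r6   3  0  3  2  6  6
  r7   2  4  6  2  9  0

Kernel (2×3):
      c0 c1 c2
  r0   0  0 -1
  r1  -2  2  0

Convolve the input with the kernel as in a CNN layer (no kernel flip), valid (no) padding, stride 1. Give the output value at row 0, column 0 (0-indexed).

The receptive field on the input at this output position is [3 5 1 / 2 9 0]. Elementwise product with the kernel and sum: 1·-1 + 2·-2 + 9·2.

13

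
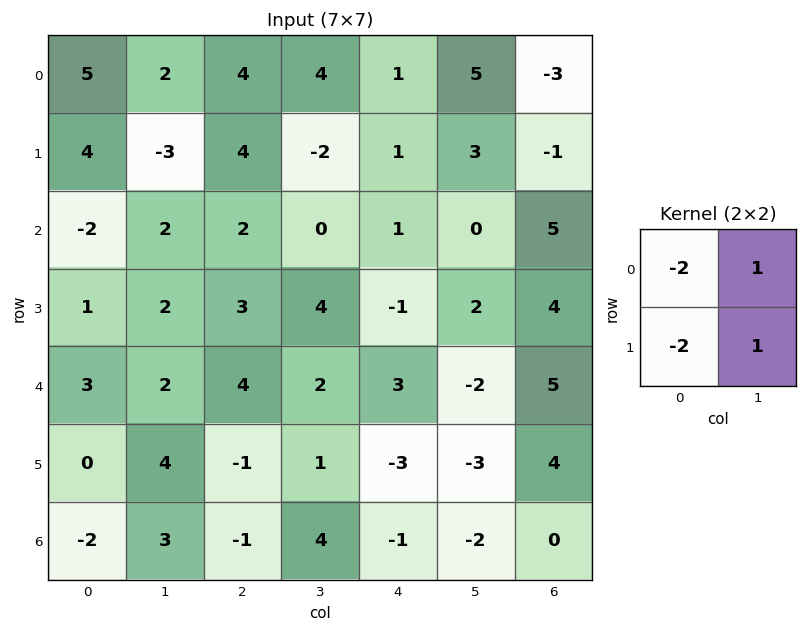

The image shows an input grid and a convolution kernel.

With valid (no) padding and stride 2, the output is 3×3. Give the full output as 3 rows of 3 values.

-19 -14 4
6 -6 2
0 -3 -5

Output[0,0]: The receptive field on the input at this output position is [5 2 / 4 -3]. Elementwise product with the kernel and sum: 5·-2 + 2·1 + 4·-2 + -3·1.
Output[0,1]: The receptive field on the input at this output position is [4 4 / 4 -2]. Elementwise product with the kernel and sum: 4·-2 + 4·1 + 4·-2 + -2·1.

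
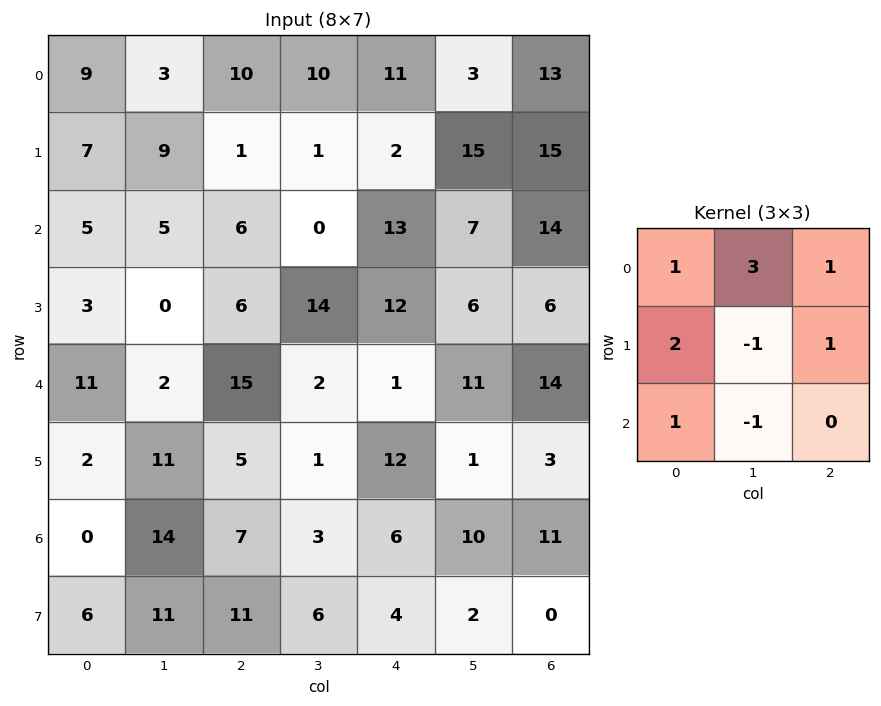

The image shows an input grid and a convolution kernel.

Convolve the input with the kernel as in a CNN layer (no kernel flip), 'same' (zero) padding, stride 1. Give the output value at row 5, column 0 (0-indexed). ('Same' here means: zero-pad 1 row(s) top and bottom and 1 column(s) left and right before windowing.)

44

The receptive field on the zero-padded input at this output position is [0 11 2 / 0 2 11 / 0 0 14]. Elementwise product with the kernel and sum: 0·1 + 11·3 + 2·1 + 0·2 + 2·-1 + 11·1 + 0·1 + 0·-1.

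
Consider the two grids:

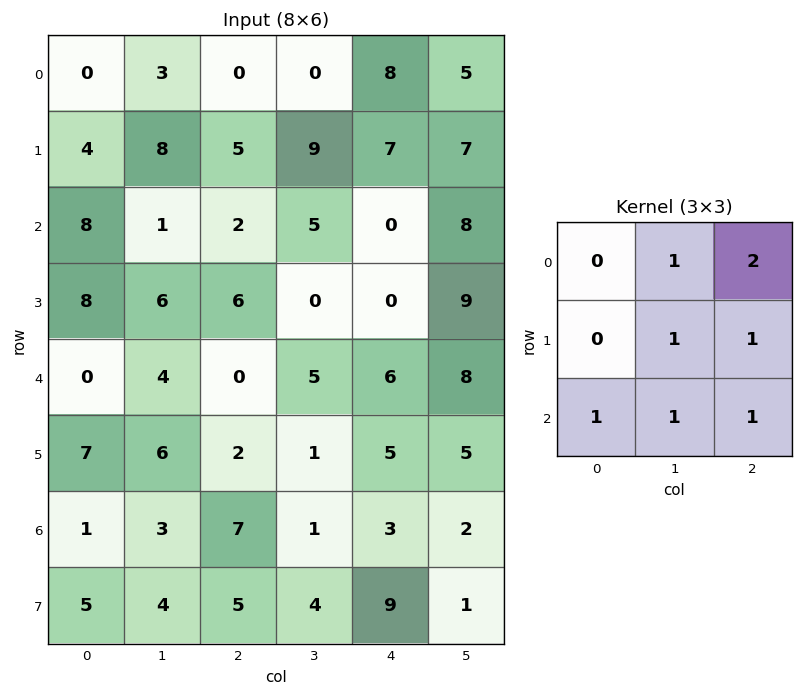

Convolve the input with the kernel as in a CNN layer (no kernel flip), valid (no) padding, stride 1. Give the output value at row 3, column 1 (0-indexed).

The receptive field on the input at this output position is [6 6 0 / 4 0 5 / 6 2 1]. Elementwise product with the kernel and sum: 6·1 + 0·2 + 0·1 + 5·1 + 6·1 + 2·1 + 1·1.

20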